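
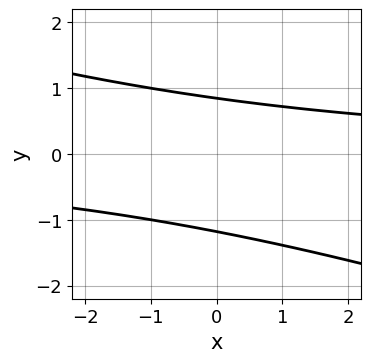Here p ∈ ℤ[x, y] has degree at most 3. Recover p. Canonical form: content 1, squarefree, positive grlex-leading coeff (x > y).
First, the degree is 2 — a generic line meets the curve in up to 2 points.
Next, observable constraints: no x-intercept at any integer in the box.
Finally, fitting integer coefficients to these (and the overall shape) gives p.

x*y + 3*y^2 + y - 3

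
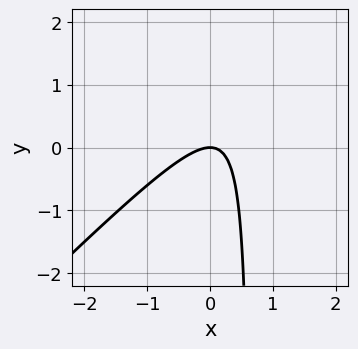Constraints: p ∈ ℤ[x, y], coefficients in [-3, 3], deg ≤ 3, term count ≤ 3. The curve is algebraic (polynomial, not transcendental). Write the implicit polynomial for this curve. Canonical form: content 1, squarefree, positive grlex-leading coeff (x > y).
1. deg p = 2.
2. Reading off the gridlines: it crosses the x-axis at the gridline x = 0; it meets the y-axis at y = 0 (among the integer gridlines).
3. The integer polynomial consistent with all of this is the stated p.

3*x^2 - 3*x*y + 2*y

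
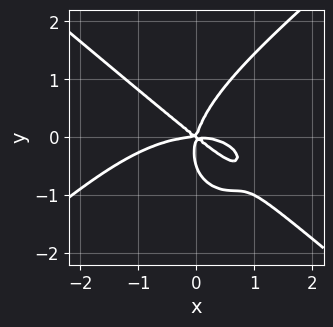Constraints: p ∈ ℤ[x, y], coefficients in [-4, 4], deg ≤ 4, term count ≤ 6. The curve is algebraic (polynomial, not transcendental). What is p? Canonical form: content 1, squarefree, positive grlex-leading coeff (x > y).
x^4 - 2*y^4 + 3*x^2*y + 3*x*y^2 - y^3

The degree is 4 — the shape is more complex than any degree-3 curve.
Reading off the gridlines: it meets the y-axis at y = 0 (among the integer gridlines); it crosses the x-axis at the gridline x = 0.
Fitting integer coefficients to these (and the overall shape) gives p.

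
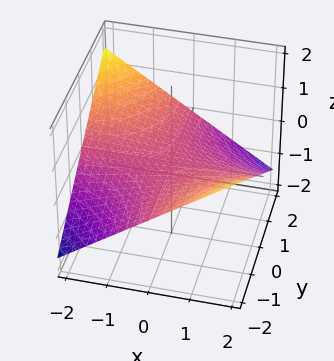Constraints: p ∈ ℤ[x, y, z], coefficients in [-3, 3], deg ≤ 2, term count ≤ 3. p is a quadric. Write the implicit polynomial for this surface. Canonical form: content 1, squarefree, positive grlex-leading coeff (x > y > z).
(a) The degree is 2 — a saddle surface; a quadric.
(b) Reading off the gridlines: every point of the x-axis in the box is on the surface; the visible y-axis segment lies entirely on the surface; it meets the z-axis at z = 0 (among the integer gridlines).
(c) The integer polynomial consistent with all of this is the stated p.

x*y + 3*z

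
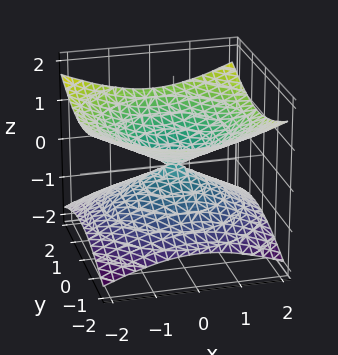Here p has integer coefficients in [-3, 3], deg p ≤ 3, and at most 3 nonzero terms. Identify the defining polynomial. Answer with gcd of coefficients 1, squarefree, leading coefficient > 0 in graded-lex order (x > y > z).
x^2 + y^2 - 3*z^2

(a) The degree is 2 — two nappes meeting at a single point; a quadric.
(b) Symmetries: the z ↦ −z reflection is a symmetry, so z appears only in even powers; the z-axis is an axis of rotation, so x and y enter only as x² + y².
(c) Reading off the gridlines: a circular section at z = -1 has radius between 1 and 2; it meets the z-axis at z = 0 (among the integer gridlines).
(d) Together with the visible shape, these determine p as stated.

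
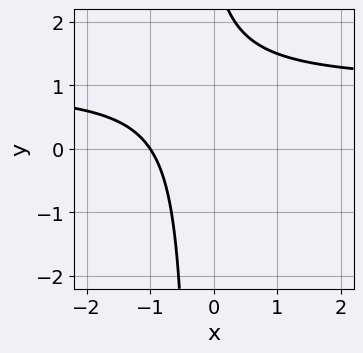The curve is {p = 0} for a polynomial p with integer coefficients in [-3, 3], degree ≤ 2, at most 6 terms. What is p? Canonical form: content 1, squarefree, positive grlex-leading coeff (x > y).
1. deg p = 2. A generic line meets the curve in up to 2 points.
2. Observable constraints: no y-intercept at any integer in the box; one x-axis crossing is at x = -1.
3. Together with the visible shape, these determine p as stated.

3*x*y - 3*x + y - 3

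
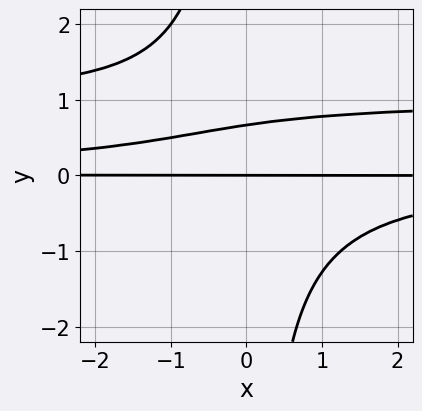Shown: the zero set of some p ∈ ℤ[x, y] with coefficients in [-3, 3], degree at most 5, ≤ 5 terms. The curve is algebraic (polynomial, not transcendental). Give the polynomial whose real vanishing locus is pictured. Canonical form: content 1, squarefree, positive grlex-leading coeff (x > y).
2*x*y^3 - 2*x*y^2 + 3*y^2 - 2*y

The degree is 4 — no degree-3 curve has this shape.
Against the integer gridlines: the visible x-axis segment lies entirely on the curve; one y-axis crossing is at y = 0.
Matching integer coefficients to the picture gives p.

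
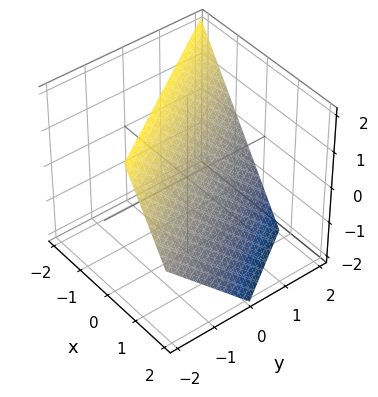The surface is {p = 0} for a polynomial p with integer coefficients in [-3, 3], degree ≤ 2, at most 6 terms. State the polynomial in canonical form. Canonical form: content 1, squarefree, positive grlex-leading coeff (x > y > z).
First, the degree is 1 — every cross-section is a straight line — this is a plane.
Next, against the integer gridlines: one z-axis crossing is at z = 1; one y-axis crossing is at y = 1.
Finally, fitting integer coefficients to these (and the overall shape) gives p.

3*x + 2*y + 2*z - 2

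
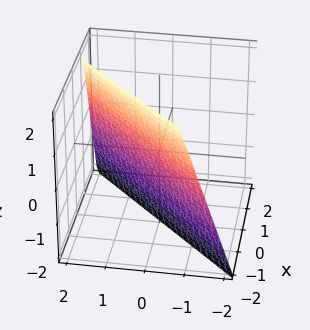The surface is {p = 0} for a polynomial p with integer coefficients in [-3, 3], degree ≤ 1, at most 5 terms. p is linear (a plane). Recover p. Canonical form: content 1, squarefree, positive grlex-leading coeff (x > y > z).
3*x - 3*y + z + 2

The degree is 1 — the surface is flat (a plane).
Against the integer gridlines: it meets the z-axis at z = -2 (among the integer gridlines).
The integer polynomial consistent with all of this is the stated p.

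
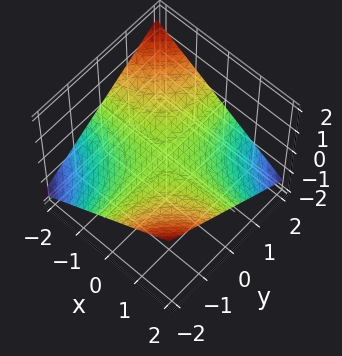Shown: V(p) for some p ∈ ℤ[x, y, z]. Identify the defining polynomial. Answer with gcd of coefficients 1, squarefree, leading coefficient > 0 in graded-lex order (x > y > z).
deg p = 2. A hyperbolic paraboloid; a quadric.
Reading off the gridlines: every point of the x-axis in the box is on the surface; it crosses the z-axis at the gridline z = 0.
These observations pin down the coefficients. Check: (0, 1, 0) on the y-axis lies on the surface, and p(0, 1, 0) = 0. ✓

x*y + 3*z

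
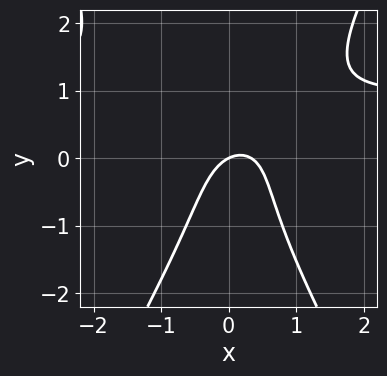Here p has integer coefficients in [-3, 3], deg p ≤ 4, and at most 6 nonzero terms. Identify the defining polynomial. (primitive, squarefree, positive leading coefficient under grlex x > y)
First, the degree is 3 — the shape is more complex than any degree-2 curve.
Then, from the visible intercepts: it crosses the x-axis at the gridline x = 0; one y-axis crossing is at y = 0.
Finally, together with the visible shape, these determine p as stated.

3*x^2*y - y^3 - 3*x^2 + x - 2*y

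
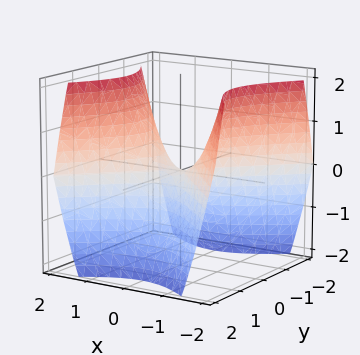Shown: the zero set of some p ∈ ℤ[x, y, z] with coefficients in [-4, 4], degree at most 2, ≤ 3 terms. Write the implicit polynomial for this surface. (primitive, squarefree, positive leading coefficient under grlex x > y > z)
x^2 - y^2 - z

First, degree: a saddle surface; a quadric, so deg p = 2.
Then, symmetries: the y ↦ −y reflection is a symmetry, so y appears only in even powers; mirror symmetry x ↦ −x ⇒ only even powers of x.
Then, checking where it meets the axes: it meets the z-axis at z = 0 (among the integer gridlines); one y-axis crossing is at y = 0; it crosses the x-axis at the gridline x = 0.
Finally, these observations pin down the coefficients.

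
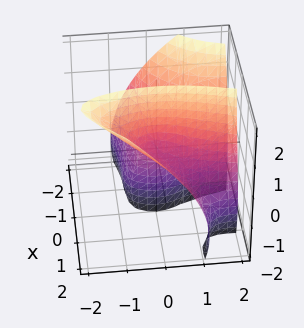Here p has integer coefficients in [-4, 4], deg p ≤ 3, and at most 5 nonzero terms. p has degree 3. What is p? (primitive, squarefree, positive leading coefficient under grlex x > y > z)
x^3 - 3*x^2*y - x*z^2 - 3*x*z + y^2

(a) deg p = 3.
(b) Reading off the gridlines: it meets the y-axis at y = 0 (among the integer gridlines); it meets the x-axis at x = 0 (among the integer gridlines); the visible z-axis segment lies entirely on the surface.
(c) Fitting integer coefficients to these (and the overall shape) gives p.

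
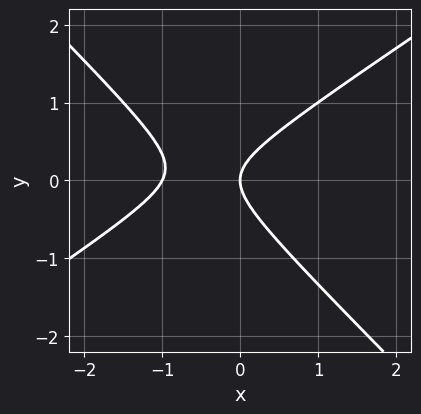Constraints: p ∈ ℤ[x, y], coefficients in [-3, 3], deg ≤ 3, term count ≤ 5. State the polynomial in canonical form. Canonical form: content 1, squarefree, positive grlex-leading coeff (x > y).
2*x^2 - x*y - 3*y^2 + 2*x

(a) The degree is 2 — no degree-1 curve has this shape.
(b) Observable constraints: it meets the y-axis at y = 0 (among the integer gridlines); among the integer gridlines, it crosses the x-axis at x ∈ {-1, 0}.
(c) These observations pin down the coefficients.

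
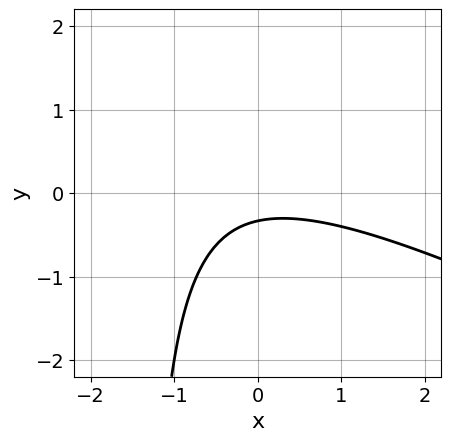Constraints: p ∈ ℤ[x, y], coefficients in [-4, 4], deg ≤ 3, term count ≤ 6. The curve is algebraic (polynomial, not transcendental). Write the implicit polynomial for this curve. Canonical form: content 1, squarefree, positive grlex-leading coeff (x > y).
deg p = 2.
From the visible intercepts: the curve avoids every integer x-axis point in the box.
Together with the visible shape, these determine p as stated.

x^2 + 2*x*y + 3*y + 1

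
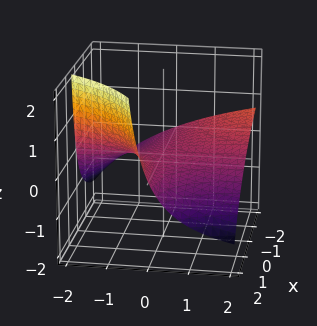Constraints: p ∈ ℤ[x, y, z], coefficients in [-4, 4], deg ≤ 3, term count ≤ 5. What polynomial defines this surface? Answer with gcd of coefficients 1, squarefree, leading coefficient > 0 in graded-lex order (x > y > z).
x*y - x*z + y*z + 3*z

(a) Degree: a generic line meets the surface in up to 2 points, so deg p = 2.
(b) Reading off the gridlines: it meets the z-axis at z = 0 (among the integer gridlines); the visible x-axis segment lies entirely on the surface.
(c) The integer polynomial consistent with all of this is the stated p.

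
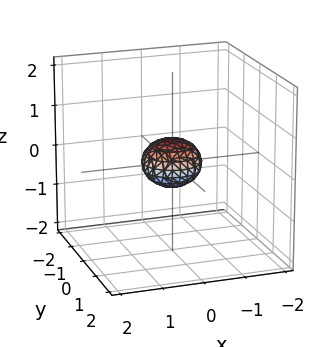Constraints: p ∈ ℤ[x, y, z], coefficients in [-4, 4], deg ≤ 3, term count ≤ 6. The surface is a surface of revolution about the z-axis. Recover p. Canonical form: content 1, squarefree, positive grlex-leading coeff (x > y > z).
2*x^2 + 2*y^2 + 3*z^2 - 1

1. Degree: no degree-1 surface has this shape, so deg p = 2.
2. Symmetry: the surface is invariant under rotation about z: p = q(x² + y², z).
3. Reading off the gridlines: a circular section at z = 0 has radius between 0 and 1.
4. Together with the visible shape, these determine p as stated.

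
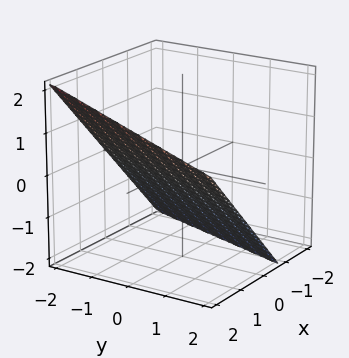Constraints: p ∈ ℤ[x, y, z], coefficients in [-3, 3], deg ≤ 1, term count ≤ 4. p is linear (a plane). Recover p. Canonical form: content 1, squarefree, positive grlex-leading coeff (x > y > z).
(a) deg p = 1. Every cross-section is a straight line — this is a plane.
(b) From the visible intercepts: it meets the y-axis at y = -2 (among the integer gridlines).
(c) Solving for integer coefficients yields p as stated.

3*x - y - 3*z - 2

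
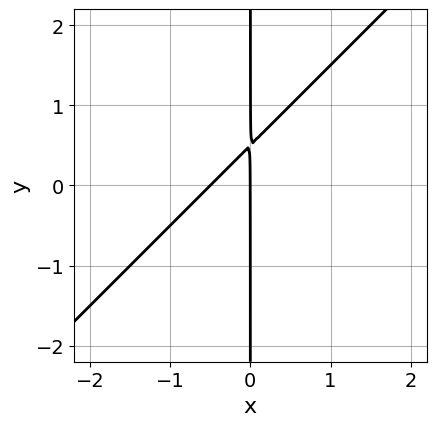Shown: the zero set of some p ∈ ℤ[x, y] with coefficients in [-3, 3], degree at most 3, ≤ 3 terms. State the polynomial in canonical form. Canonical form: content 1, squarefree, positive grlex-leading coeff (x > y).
2*x^2 - 2*x*y + x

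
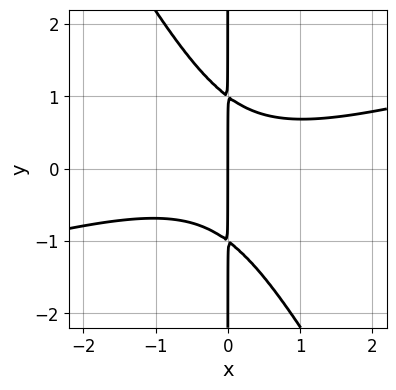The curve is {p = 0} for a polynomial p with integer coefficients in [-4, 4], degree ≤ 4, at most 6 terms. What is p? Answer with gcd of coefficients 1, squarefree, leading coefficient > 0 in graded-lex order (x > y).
1. Degree: no degree-2 curve has this shape, so deg p = 3.
2. From the axis intercepts and sections: it crosses the x-axis at the gridline x = 0; the visible y-axis segment lies entirely on the curve.
3. Putting this together gives p.

x^3 - 3*x^2*y - 2*x*y^2 + 2*x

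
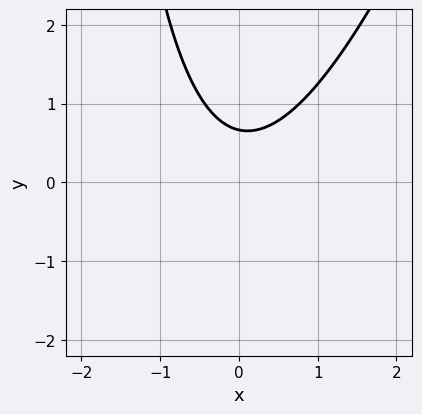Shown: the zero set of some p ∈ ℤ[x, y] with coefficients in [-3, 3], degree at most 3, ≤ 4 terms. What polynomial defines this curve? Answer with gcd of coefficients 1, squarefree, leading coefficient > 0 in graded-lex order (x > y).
3*x^2 - x*y - 3*y + 2

(a) Degree: a generic line meets the curve in up to 2 points, so deg p = 2.
(b) Checking where it meets the axes: the curve avoids every integer x-axis point in the box.
(c) Assembling these constraints gives the stated polynomial.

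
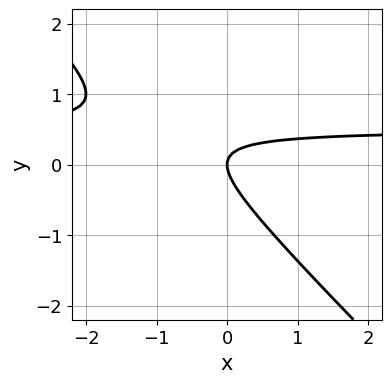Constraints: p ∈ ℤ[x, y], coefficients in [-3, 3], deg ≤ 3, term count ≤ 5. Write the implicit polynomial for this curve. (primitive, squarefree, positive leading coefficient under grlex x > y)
2*x*y + 2*y^2 - x

deg p = 2. No degree-1 curve has this shape.
Observable constraints: it crosses the x-axis at the gridline x = 0; it meets the y-axis at y = 0 (among the integer gridlines).
These observations pin down the coefficients.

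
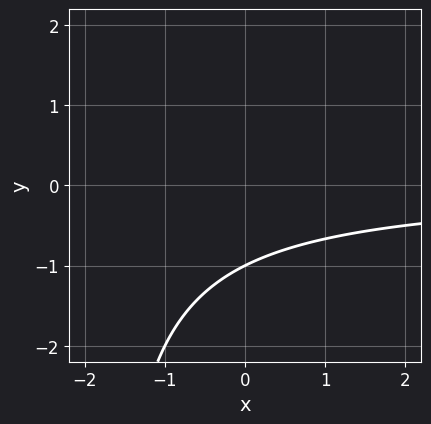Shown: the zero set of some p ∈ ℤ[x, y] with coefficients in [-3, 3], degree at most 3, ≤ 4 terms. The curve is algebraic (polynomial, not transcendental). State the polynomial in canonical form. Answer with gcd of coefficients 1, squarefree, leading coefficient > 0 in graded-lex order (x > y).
Degree: the shape is more complex than any degree-1 curve, so deg p = 2.
Reading off the gridlines: the curve avoids every integer x-axis point in the box; it crosses the y-axis at the gridline y = -1.
The integer polynomial consistent with all of this is the stated p.

x*y + 2*y + 2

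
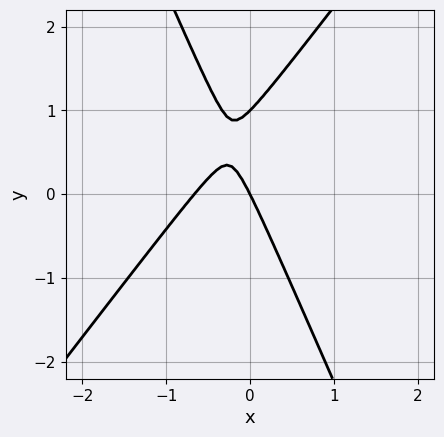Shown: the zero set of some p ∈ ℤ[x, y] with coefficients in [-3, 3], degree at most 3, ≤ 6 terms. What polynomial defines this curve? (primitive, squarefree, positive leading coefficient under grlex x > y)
First, degree: the shape is more complex than any degree-1 curve, so deg p = 2.
Next, checking where it meets the axes: among the integer gridlines, it crosses the y-axis at y ∈ {0, 1}; one x-axis crossing is at x = 0.
Finally, putting this together gives p.

3*x^2 - x*y - y^2 + 2*x + y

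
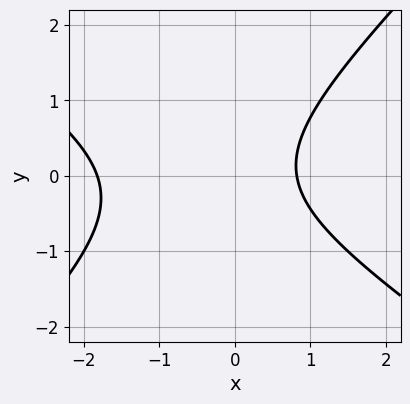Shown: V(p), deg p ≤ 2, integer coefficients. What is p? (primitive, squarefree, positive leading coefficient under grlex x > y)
(a) The degree is 2 — the shape is more complex than any degree-1 curve.
(b) From the axis intercepts and sections: no y-intercept at any integer in the box.
(c) Matching integer coefficients to the picture gives p.

2*x^2 + x*y - 3*y^2 + 2*x - 3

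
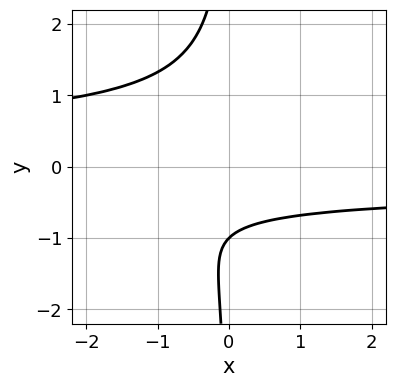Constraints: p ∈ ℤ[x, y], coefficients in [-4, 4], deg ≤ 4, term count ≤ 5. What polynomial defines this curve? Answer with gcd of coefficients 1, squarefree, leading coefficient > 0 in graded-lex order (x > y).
First, degree: a generic line meets the curve in up to 4 points, so deg p = 4.
Then, against the integer gridlines: the curve avoids every integer x-axis point in the box; it crosses the y-axis at the gridline y = -1.
Finally, fitting integer coefficients to these (and the overall shape) gives p.

x*y^3 + y + 1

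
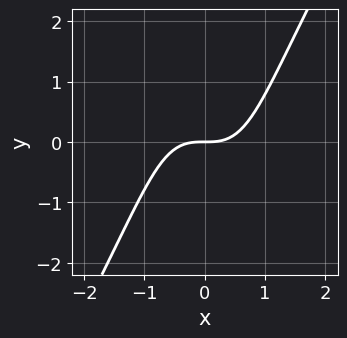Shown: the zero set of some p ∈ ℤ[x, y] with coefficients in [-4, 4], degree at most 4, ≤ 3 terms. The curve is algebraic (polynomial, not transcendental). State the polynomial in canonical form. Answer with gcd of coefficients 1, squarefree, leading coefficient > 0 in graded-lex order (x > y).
3*x^3 - x*y^2 - 3*y

(a) deg p = 3.
(b) From the visible intercepts: it crosses the x-axis at the gridline x = 0; one y-axis crossing is at y = 0.
(c) Putting this together gives p.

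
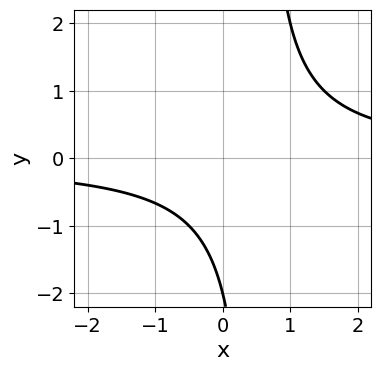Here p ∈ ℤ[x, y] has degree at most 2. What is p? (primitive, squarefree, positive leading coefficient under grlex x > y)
2*x*y - y - 2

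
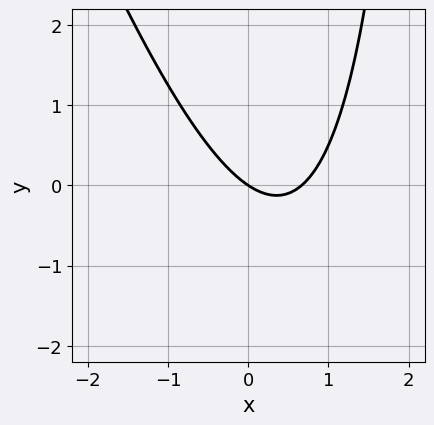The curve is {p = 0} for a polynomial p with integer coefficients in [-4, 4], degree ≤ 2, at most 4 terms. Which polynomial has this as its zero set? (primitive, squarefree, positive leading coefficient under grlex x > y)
First, the degree is 2 — a generic line meets the curve in up to 2 points.
Then, against the integer gridlines: one y-axis crossing is at y = 0; it crosses the x-axis at the gridline x = 0.
Finally, matching integer coefficients to the picture gives p.

3*x^2 + x*y - 2*x - 3*y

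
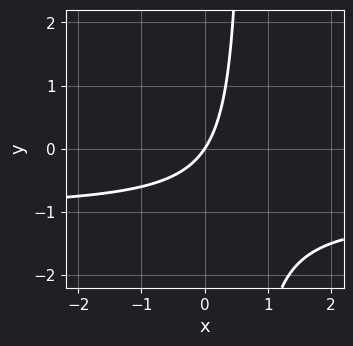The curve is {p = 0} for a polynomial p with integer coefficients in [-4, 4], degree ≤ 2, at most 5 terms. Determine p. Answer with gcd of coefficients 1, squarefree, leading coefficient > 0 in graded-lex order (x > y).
3*x*y + 3*x - 2*y

First, deg p = 2. A generic line meets the curve in up to 2 points.
Then, against the integer gridlines: it meets the x-axis at x = 0 (among the integer gridlines); it crosses the y-axis at the gridline y = 0.
Finally, assembling these constraints gives the stated polynomial.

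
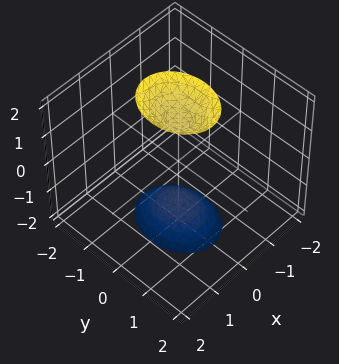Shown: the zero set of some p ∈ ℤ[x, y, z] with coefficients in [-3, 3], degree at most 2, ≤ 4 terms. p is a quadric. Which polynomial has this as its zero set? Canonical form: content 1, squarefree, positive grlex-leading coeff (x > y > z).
1. There are 2 components. Treating them together as one polynomial.
2. deg p = 2. Two separate bowl-shaped sheets opening away from each other; a quadric.
3. Symmetries: the x ↦ −x reflection is a symmetry, so x appears only in even powers; it's symmetric under z → −z, forcing even powers of z; mirror symmetry y ↦ −y ⇒ only even powers of y.
4. Observable constraints: no y-intercept at any integer in the box; the surface avoids every integer x-axis point in the box.
5. Matching integer coefficients to the picture gives p.

3*x^2 + 2*y^2 - z^2 + 2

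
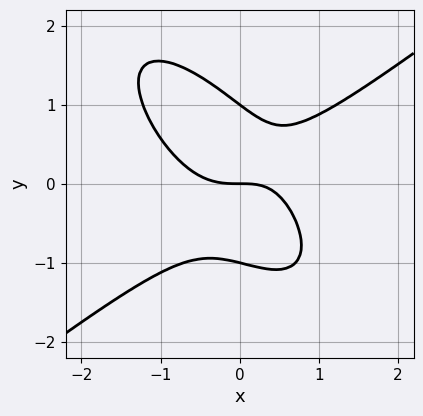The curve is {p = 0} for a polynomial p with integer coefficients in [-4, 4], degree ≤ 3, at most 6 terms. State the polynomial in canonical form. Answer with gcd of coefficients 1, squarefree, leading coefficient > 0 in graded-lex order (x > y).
2*x^3 - 2*x*y^2 - 2*y^3 - x*y + 2*y

(a) Degree: no degree-2 curve has this shape, so deg p = 3.
(b) Reading off the gridlines: it meets the x-axis at x = 0 (among the integer gridlines); the y-axis gridline crossings are at y ∈ {-1, 0, 1}.
(c) Together with the visible shape, these determine p as stated.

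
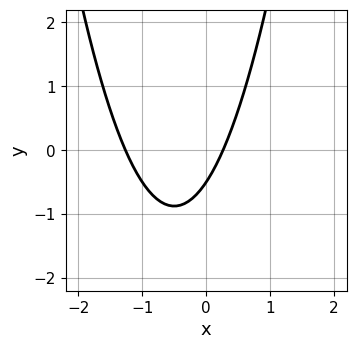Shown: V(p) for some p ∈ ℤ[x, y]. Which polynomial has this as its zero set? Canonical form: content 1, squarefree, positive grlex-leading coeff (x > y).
First, the degree is 2 — no degree-1 curve has this shape.
Finally, the integer polynomial consistent with all of this is the stated p.

3*x^2 + 3*x - 2*y - 1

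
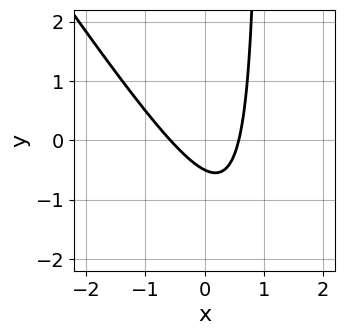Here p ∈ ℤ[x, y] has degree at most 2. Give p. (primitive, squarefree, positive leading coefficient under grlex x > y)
Degree: no degree-1 curve has this shape, so deg p = 2.
Solving for integer coefficients yields p as stated.

3*x^2 + 2*x*y - 2*y - 1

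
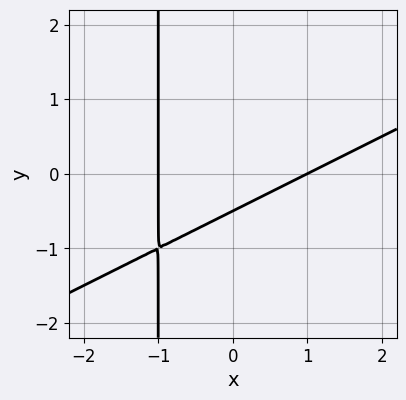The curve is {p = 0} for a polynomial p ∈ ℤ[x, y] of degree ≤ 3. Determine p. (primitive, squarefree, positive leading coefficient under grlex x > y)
x^2 - 2*x*y - 2*y - 1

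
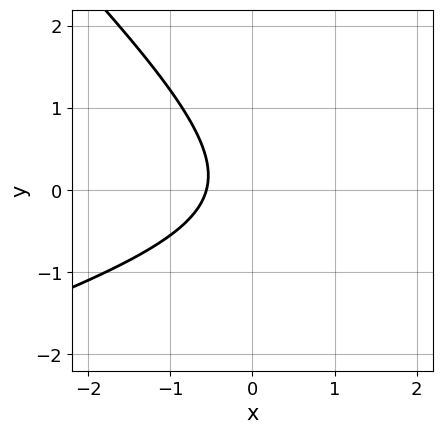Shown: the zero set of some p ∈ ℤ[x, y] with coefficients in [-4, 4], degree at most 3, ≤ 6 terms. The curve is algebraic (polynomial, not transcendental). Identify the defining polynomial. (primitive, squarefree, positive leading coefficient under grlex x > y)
Degree: the shape is more complex than any degree-1 curve, so deg p = 2.
Against the integer gridlines: the curve avoids every integer y-axis point in the box.
Fitting integer coefficients to these (and the overall shape) gives p.

x^2 - 2*x*y - 3*y^2 - 3*x - 2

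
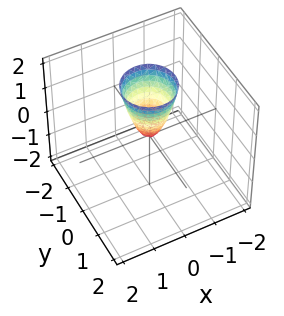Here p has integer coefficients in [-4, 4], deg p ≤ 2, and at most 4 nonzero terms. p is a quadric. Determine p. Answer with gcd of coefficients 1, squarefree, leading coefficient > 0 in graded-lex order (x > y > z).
3*x^2 + 3*y^2 - z

First, deg p = 2. A paraboloid; a quadric.
Then, by symmetry, the surface is invariant under rotation about z: p = q(x² + y², z).
Next, against the integer gridlines: it meets the z-axis at z = 0 (among the integer gridlines); a circular section at z = 1 has radius between 0 and 1; one x-axis crossing is at x = 0.
Finally, assembling these constraints gives the stated polynomial.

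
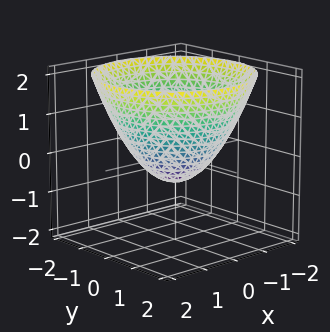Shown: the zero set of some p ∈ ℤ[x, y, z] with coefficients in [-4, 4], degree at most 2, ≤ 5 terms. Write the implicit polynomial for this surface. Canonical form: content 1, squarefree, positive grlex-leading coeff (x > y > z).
2*x^2 + 2*y^2 - 3*z - 2

1. The degree is 2 — the shape is more complex than any degree-1 surface.
2. Symmetries: rotational symmetry about the z-axis ⇒ p depends on x, y only through x² + y².
3. Checking where it meets the axes: a circular section at z = 1 has radius between 1 and 2; among the integer gridlines, it crosses the y-axis at y ∈ {-1, 1}; among the integer gridlines, it crosses the x-axis at x ∈ {-1, 1}.
4. Putting this together gives p.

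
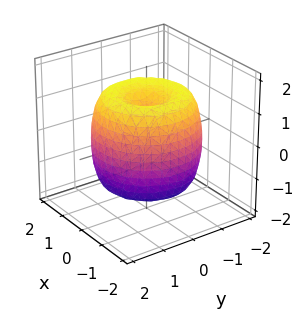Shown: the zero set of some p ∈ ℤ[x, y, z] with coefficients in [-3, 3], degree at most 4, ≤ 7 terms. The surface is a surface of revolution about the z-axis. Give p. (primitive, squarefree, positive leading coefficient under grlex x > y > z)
x^4 + 2*x^2*y^2 + y^4 - 2*x^2 - 2*y^2 + z^2 - 1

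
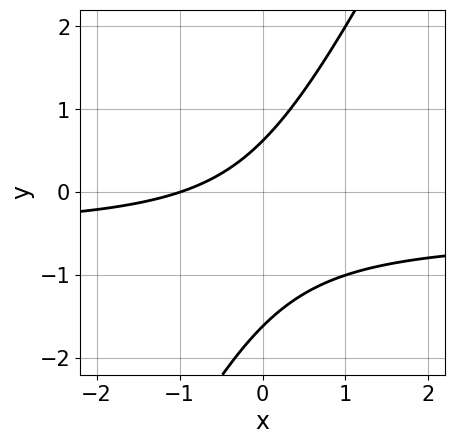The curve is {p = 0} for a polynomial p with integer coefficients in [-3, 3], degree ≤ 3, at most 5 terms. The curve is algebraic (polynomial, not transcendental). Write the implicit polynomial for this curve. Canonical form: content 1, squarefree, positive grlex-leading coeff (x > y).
2*x*y - y^2 + x - y + 1

First, the degree is 2 — no degree-1 curve has this shape.
Next, observable constraints: one x-axis crossing is at x = -1.
Finally, the integer polynomial consistent with all of this is the stated p.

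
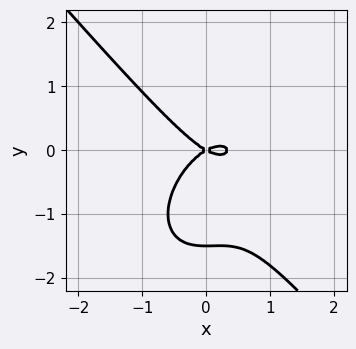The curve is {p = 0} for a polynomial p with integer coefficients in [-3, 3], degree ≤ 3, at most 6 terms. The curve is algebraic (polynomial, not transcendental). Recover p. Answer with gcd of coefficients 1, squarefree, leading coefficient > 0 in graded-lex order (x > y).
3*x^3 + 2*y^3 - x^2 + 3*y^2

First, degree: a generic line meets the curve in up to 3 points, so deg p = 3.
Next, from the visible intercepts: it crosses the x-axis at the gridline x = 0; one y-axis crossing is at y = 0.
Finally, matching integer coefficients to the picture gives p.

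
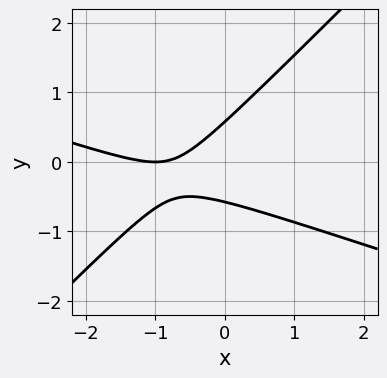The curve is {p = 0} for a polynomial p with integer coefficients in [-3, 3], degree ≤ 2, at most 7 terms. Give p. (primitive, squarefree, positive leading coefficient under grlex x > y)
Degree: the shape is more complex than any degree-1 curve, so deg p = 2.
Observable constraints: it crosses the x-axis at the gridline x = -1.
The integer polynomial consistent with all of this is the stated p.

x^2 + 2*x*y - 3*y^2 + 2*x + 1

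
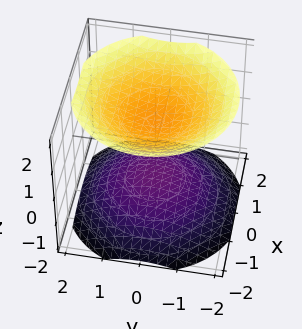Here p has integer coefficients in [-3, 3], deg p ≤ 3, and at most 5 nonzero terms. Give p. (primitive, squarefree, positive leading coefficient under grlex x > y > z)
1. There are 2 components. Treating them together as one polynomial.
2. Degree: two separate bowl-shaped sheets opening away from each other; a quadric, so deg p = 2.
3. Symmetries: the surface is invariant under rotation about z: p = q(x² + y², z); mirror symmetry z ↦ −z ⇒ only even powers of z.
4. Observable constraints: the surface avoids every integer y-axis point in the box; among the integer gridlines, it crosses the z-axis at z ∈ {-1, 1}.
5. Matching integer coefficients to the picture gives p.

2*x^2 + 2*y^2 - 3*z^2 + 3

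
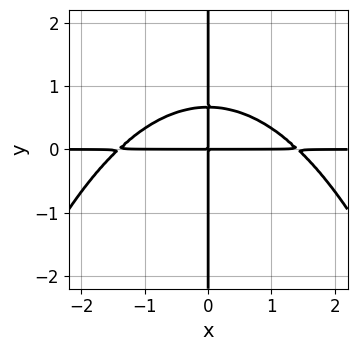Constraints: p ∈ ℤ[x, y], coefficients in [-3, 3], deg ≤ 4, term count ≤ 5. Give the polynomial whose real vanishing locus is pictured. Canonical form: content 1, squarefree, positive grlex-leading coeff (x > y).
x^3*y + 3*x*y^2 - 2*x*y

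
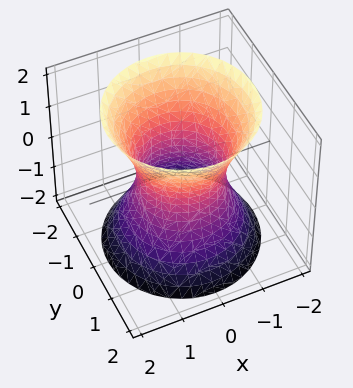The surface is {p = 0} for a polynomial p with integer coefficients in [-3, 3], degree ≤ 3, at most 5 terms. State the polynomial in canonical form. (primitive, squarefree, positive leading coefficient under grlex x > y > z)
1. deg p = 2. A generic line meets the surface in up to 2 points.
2. Symmetry: every cross-section ⟂ z is a circle, so x, y appear only via x² + y².
3. Reading off the gridlines: the y-axis gridline crossings are at y ∈ {-1, 1}; a circular section at z = 1 has radius between 1 and 2; the x-axis gridline crossings are at x ∈ {-1, 1}; it misses every integer gridline on the z-axis.
4. These observations pin down the coefficients.

2*x^2 + 2*y^2 - z^2 - 2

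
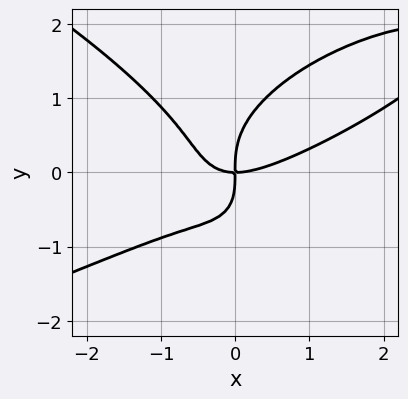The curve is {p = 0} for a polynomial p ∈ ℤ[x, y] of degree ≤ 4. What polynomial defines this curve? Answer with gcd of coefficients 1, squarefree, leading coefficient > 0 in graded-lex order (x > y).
2*y^4 + 2*x^3 - 3*x^2*y - x*y^2 - 3*x*y

(a) deg p = 4. The shape is more complex than any degree-3 curve.
(b) Observable constraints: one x-axis crossing is at x = 0; it crosses the y-axis at the gridline y = 0.
(c) These observations pin down the coefficients.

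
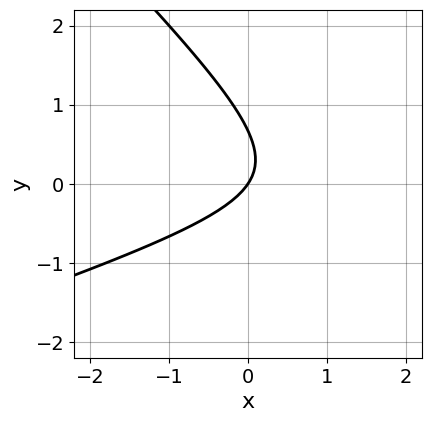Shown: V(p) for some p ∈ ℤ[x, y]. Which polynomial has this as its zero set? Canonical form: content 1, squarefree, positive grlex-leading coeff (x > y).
x^2 - 2*x*y - 3*y^2 - 3*x + 2*y

deg p = 2.
Observable constraints: one x-axis crossing is at x = 0; one y-axis crossing is at y = 0.
Putting this together gives p.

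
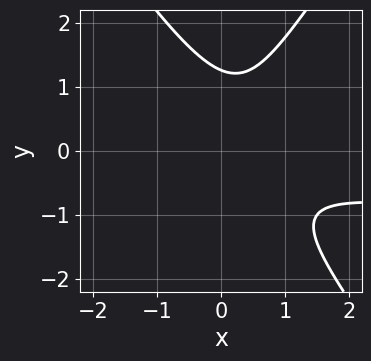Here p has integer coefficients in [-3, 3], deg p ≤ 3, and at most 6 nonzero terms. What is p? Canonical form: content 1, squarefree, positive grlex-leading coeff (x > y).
Degree: a generic line meets the curve in up to 3 points, so deg p = 3.
Against the integer gridlines: it misses every integer gridline on the x-axis.
Fitting integer coefficients to these (and the overall shape) gives p.

2*x^2*y - y^3 + 2*x^2 - 2*x + 2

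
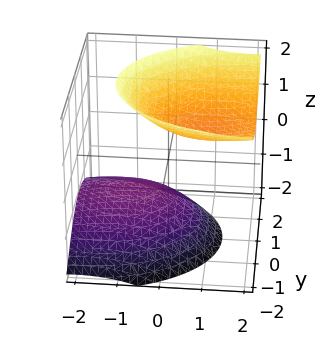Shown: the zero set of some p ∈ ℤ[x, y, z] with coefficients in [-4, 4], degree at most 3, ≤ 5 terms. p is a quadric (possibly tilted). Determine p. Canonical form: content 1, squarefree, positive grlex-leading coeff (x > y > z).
x^2 - 2*x*z + 2*y^2 - 2*z^2 + 2

First, there are 2 components. Treating them together as one polynomial.
Then, the degree is 2 — the shape is more complex than any degree-1 surface.
Next, reading off the gridlines: it misses every integer gridline on the y-axis; the surface avoids every integer x-axis point in the box.
Finally, the integer polynomial consistent with all of this is the stated p. Check: (0, 0, -1) on the z-axis lies on the surface, and p(0, 0, -1) = 0. ✓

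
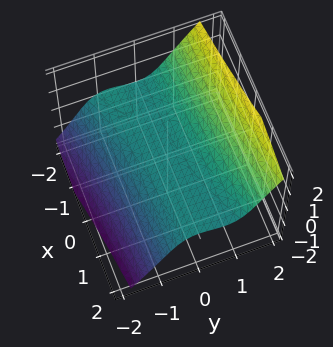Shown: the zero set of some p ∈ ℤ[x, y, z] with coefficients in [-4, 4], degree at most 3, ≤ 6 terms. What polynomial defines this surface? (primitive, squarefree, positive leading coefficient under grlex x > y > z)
1. Degree: the shape is more complex than any degree-2 surface, so deg p = 3.
2. From the visible intercepts: it meets the y-axis at y = 0 (among the integer gridlines); it crosses the z-axis at the gridline z = 0; the visible x-axis segment lies entirely on the surface.
3. Fitting integer coefficients to these (and the overall shape) gives p.

x*y^2 - 2*y^3 + z^3 + 3*z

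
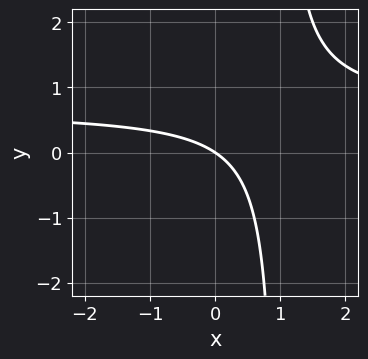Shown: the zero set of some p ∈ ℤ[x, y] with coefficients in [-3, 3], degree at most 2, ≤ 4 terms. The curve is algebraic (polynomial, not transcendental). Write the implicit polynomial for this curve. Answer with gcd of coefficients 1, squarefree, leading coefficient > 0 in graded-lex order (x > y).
3*x*y - 2*x - 3*y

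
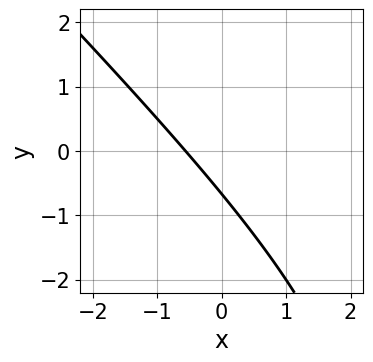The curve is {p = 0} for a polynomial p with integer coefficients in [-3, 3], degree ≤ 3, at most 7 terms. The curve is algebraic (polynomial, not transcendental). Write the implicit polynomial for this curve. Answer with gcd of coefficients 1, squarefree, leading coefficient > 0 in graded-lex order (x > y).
x^2 + x*y - 3*x - 3*y - 2

First, degree: no degree-1 curve has this shape, so deg p = 2.
Finally, solving for integer coefficients yields p as stated.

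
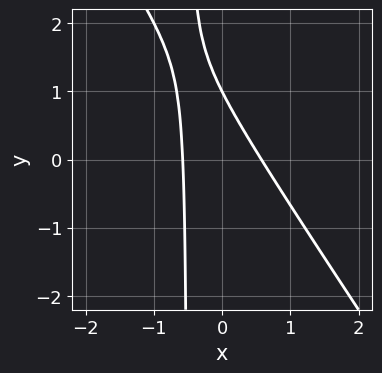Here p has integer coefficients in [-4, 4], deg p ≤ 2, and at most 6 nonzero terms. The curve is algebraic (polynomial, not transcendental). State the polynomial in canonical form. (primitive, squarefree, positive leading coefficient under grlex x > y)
3*x^2 + 2*x*y + y - 1

(a) The degree is 2 — the shape is more complex than any degree-1 curve.
(b) Observable constraints: one y-axis crossing is at y = 1.
(c) Assembling these constraints gives the stated polynomial.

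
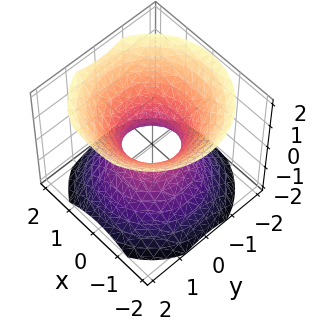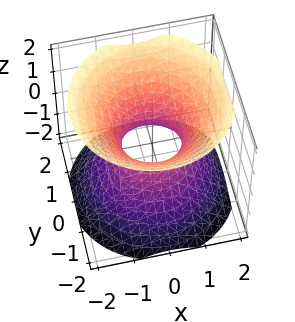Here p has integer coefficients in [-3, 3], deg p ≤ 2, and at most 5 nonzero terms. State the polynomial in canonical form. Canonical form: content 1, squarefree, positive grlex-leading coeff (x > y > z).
1. deg p = 2. No degree-1 surface has this shape.
2. Symmetries: the surface is invariant under rotation about z: p = q(x² + y², z).
3. Against the integer gridlines: it misses every integer gridline on the z-axis; a circular section at z = 0 has radius between 0 and 1.
4. Fitting integer coefficients to these (and the overall shape) gives p.

3*x^2 + 3*y^2 - 3*z^2 - 2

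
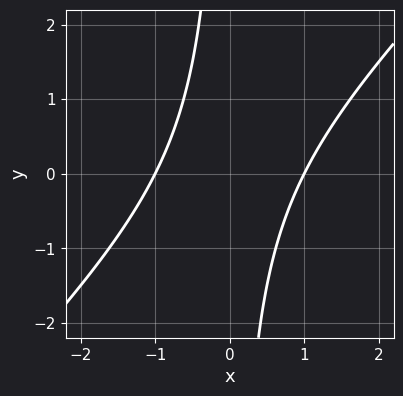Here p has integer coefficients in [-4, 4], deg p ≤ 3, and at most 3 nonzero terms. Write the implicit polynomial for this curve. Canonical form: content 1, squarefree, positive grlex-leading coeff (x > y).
x^2 - x*y - 1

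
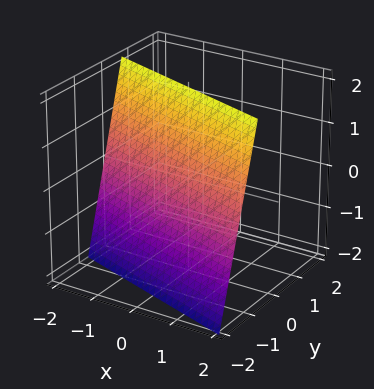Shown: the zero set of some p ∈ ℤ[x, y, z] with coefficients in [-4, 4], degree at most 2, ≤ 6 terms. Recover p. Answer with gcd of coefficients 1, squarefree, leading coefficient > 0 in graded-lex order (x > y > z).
The degree is 1 — every cross-section is a straight line — this is a plane.
From the axis intercepts and sections: it crosses the x-axis at the gridline x = -2; one z-axis crossing is at z = 2.
Assembling these constraints gives the stated polynomial.

x + 3*y - z + 2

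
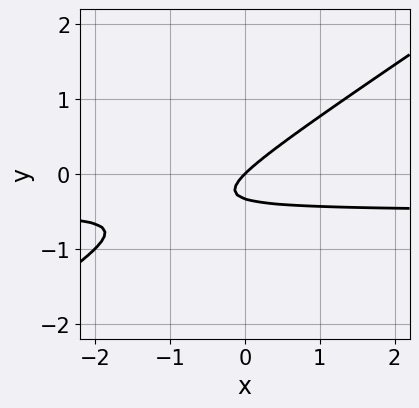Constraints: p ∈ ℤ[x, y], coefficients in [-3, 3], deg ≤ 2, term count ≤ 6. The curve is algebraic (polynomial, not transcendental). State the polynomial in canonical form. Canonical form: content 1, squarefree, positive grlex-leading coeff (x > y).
The degree is 2 — the shape is more complex than any degree-1 curve.
From the axis intercepts and sections: one y-axis crossing is at y = 0; it crosses the x-axis at the gridline x = 0.
Solving for integer coefficients yields p as stated.

2*x*y - 3*y^2 + x - y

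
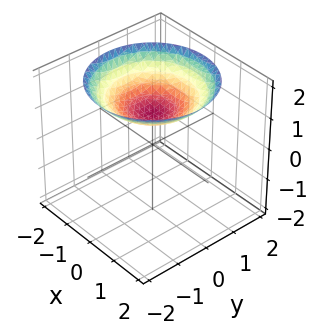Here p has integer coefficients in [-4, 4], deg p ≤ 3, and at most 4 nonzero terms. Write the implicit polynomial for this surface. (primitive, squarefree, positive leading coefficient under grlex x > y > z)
x^2 + y^2 - 3*z + 3

1. Degree: the shape is more complex than any degree-1 surface, so deg p = 2.
2. By symmetry, the z-axis is an axis of rotation, so x and y enter only as x² + y².
3. Checking where it meets the axes: it misses every integer gridline on the y-axis; the surface avoids every integer x-axis point in the box; a circular section at z = 2 has radius between 1 and 2; it meets the z-axis at z = 1 (among the integer gridlines).
4. Solving for integer coefficients yields p as stated.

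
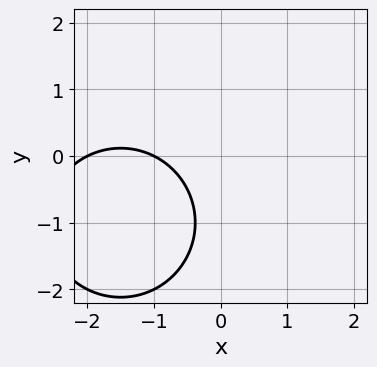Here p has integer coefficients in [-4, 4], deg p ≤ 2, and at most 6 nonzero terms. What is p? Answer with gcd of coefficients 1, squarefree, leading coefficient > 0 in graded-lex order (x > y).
x^2 + y^2 + 3*x + 2*y + 2

1. Degree: the shape is more complex than any degree-1 curve, so deg p = 2.
2. From the visible intercepts: the curve avoids every integer y-axis point in the box; among the integer gridlines, it crosses the x-axis at x ∈ {-2, -1}.
3. These observations pin down the coefficients.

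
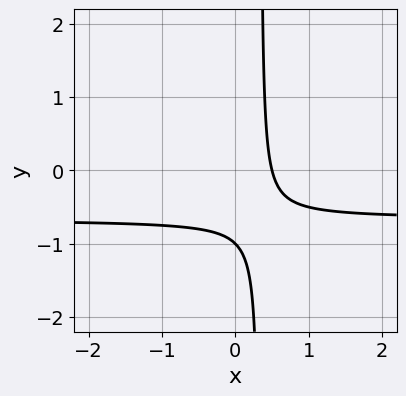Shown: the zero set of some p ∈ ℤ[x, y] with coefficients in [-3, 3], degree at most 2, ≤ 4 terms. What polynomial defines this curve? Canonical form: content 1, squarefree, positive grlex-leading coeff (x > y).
3*x*y + 2*x - y - 1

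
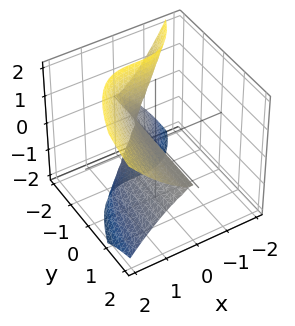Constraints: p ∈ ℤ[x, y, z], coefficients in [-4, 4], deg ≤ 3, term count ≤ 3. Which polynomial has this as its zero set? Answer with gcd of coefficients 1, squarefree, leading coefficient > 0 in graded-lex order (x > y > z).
First, the degree is 3 — a generic line meets the surface in up to 3 points.
Next, from the visible intercepts: the visible y-axis segment lies entirely on the surface; it meets the x-axis at x = 0 (among the integer gridlines).
Finally, fitting integer coefficients to these (and the overall shape) gives p.

x^3 - y*z^2 - z^2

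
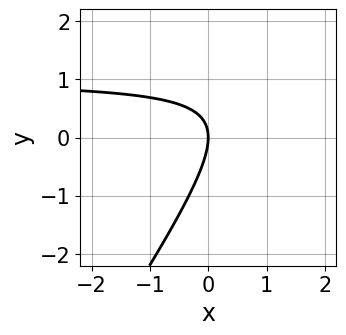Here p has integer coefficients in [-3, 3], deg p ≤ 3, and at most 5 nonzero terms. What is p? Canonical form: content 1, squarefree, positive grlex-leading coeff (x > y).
The degree is 2 — no degree-1 curve has this shape.
Observable constraints: it crosses the x-axis at the gridline x = 0; it meets the y-axis at y = 0 (among the integer gridlines).
Fitting integer coefficients to these (and the overall shape) gives p.

3*x*y - 2*y^2 - 3*x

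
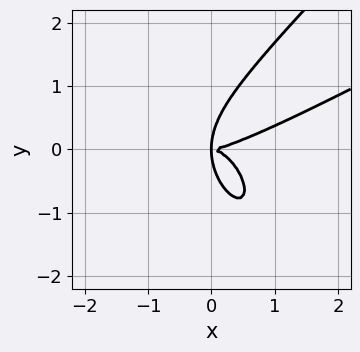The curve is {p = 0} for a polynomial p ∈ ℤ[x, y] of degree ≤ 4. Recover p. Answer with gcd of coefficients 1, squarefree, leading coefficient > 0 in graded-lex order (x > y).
x^4 - 2*x^3*y + y^4 - 2*x*y^2

First, degree: the shape is more complex than any degree-3 curve, so deg p = 4.
Finally, solving for integer coefficients yields p as stated.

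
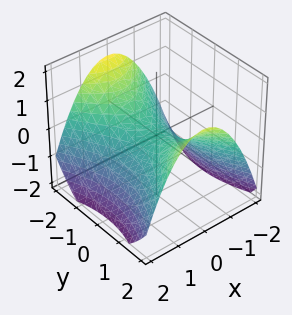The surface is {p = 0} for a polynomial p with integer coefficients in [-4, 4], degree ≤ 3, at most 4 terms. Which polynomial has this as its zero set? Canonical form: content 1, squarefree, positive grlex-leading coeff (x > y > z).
1. The degree is 2 — a saddle surface; a quadric.
2. Symmetries: it's symmetric under y → −y, forcing even powers of y; the x ↦ −x reflection is a symmetry, so x appears only in even powers.
3. Reading off the gridlines: one x-axis crossing is at x = 0; it crosses the y-axis at the gridline y = 0; it meets the z-axis at z = 0 (among the integer gridlines).
4. Together with the visible shape, these determine p as stated.

2*x^2 - y^2 + 3*z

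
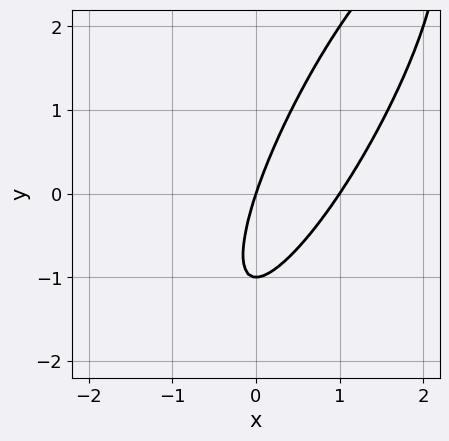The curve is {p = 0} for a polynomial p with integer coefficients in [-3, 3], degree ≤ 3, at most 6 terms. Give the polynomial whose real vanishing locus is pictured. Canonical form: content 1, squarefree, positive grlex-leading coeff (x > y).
3*x^2 - 3*x*y + y^2 - 3*x + y

First, deg p = 2. A generic line meets the curve in up to 2 points.
Next, checking where it meets the axes: the y-axis gridline crossings are at y ∈ {-1, 0}; the x-axis gridline crossings are at x ∈ {0, 1}.
Finally, putting this together gives p.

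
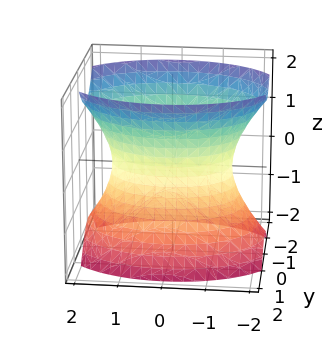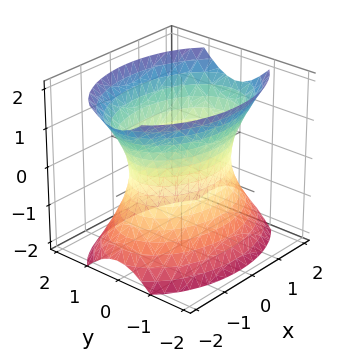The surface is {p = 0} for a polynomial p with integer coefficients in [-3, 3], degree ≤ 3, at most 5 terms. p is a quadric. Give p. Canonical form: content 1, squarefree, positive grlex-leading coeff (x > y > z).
x^2 + 2*y^2 - z^2 - 2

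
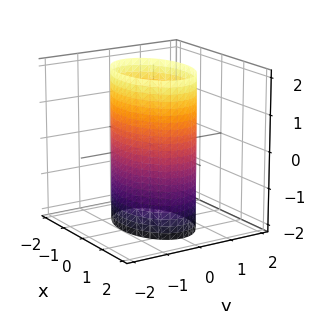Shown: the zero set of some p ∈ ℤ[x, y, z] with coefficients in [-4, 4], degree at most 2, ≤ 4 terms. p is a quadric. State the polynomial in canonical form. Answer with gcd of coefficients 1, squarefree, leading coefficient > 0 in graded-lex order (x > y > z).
(a) Degree: constant cross-section along one axis; a quadric, so deg p = 2.
(b) Symmetries: mirror symmetry y ↦ −y ⇒ only even powers of y; the z ↦ −z reflection is a symmetry, so z appears only in even powers; the x ↦ −x reflection is a symmetry, so x appears only in even powers.
(c) Checking where it meets the axes: among the integer gridlines, it crosses the y-axis at y ∈ {-1, 1}; the surface avoids every integer z-axis point in the box.
(d) Assembling these constraints gives the stated polynomial.

x^2 + 2*y^2 - 2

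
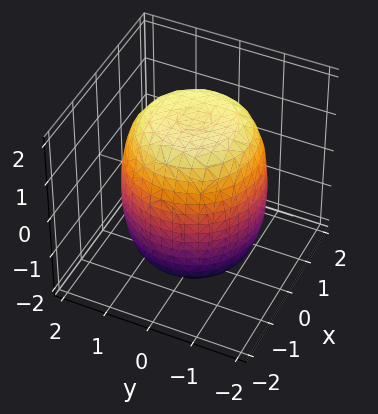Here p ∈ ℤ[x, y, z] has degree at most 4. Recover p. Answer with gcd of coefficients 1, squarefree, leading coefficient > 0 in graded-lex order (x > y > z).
First, the degree is 4 — a generic line meets the surface in up to 4 points.
Next, symmetries: the surface is invariant under rotation about z: p = q(x² + y², z).
Next, observable constraints: a circular section at z = -1 has radius between 1 and 2.
Finally, solving for integer coefficients yields p as stated.

x^4 + 2*x^2*y^2 + y^4 - x^2 - y^2 + z^2 - 3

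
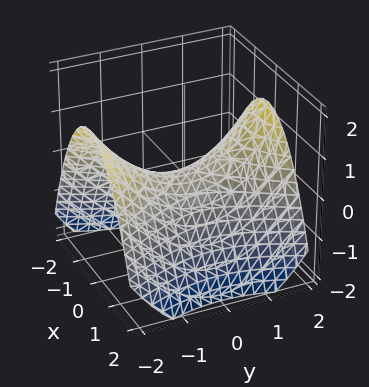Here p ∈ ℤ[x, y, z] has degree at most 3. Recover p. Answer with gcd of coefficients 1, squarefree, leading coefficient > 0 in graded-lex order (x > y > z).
1. deg p = 2. A hyperbolic paraboloid; a quadric.
2. Symmetries: the x ↦ −x reflection is a symmetry, so x appears only in even powers; it's symmetric under y → −y, forcing even powers of y.
3. Checking where it meets the axes: one x-axis crossing is at x = 0; one y-axis crossing is at y = 0; one z-axis crossing is at z = 0.
4. The integer polynomial consistent with all of this is the stated p.

2*x^2 - y^2 + 3*z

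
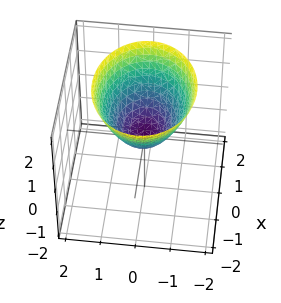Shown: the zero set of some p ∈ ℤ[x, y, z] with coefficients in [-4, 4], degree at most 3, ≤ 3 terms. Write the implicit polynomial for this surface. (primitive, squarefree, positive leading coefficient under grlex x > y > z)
First, the degree is 2 — a paraboloid; a quadric.
Then, symmetries: mirror symmetry y ↦ −y ⇒ only even powers of y; the x ↦ −x reflection is a symmetry, so x appears only in even powers.
Then, from the visible intercepts: it meets the z-axis at z = 0 (among the integer gridlines); one x-axis crossing is at x = 0; it meets the y-axis at y = 0 (among the integer gridlines).
Finally, matching integer coefficients to the picture gives p.

2*x^2 + 3*y^2 - 3*z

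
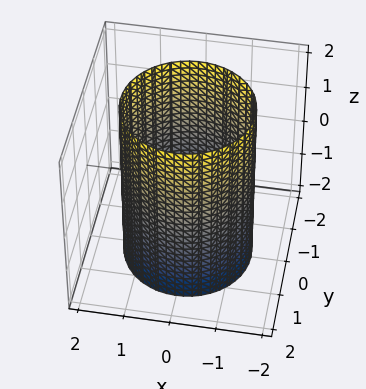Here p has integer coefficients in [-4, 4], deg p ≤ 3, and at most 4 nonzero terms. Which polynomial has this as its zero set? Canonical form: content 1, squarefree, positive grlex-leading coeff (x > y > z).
x^2 + y^2 - 2

(a) The degree is 2 — a cylinder; a quadric.
(b) Symmetry: the z-axis is an axis of rotation, so x and y enter only as x² + y²; the z ↦ −z reflection is a symmetry, so z appears only in even powers.
(c) Reading off the gridlines: a circular section at z = 0 has radius between 1 and 2; no z-intercept at any integer in the box.
(d) Solving for integer coefficients yields p as stated.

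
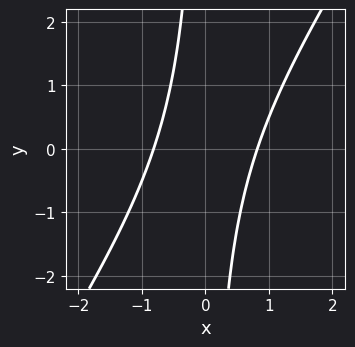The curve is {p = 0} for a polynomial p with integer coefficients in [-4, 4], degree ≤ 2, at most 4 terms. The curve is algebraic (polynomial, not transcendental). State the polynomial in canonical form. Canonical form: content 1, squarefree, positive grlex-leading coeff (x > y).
3*x^2 - 2*x*y - 2

The degree is 2 — no degree-1 curve has this shape.
From the axis intercepts and sections: the curve avoids every integer y-axis point in the box.
The integer polynomial consistent with all of this is the stated p.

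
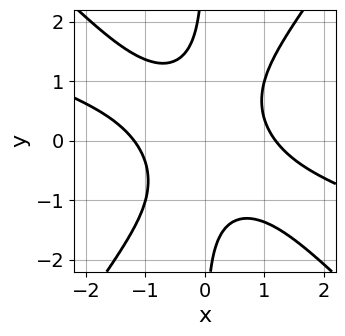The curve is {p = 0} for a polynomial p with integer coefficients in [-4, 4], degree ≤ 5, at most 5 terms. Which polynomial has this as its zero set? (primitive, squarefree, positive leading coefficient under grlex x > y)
First, the degree is 4 — the shape is more complex than any degree-3 curve.
Next, observable constraints: the curve avoids every integer y-axis point in the box.
Finally, fitting integer coefficients to these (and the overall shape) gives p.

x^4 + 3*x^3*y - 2*x*y^3 - 2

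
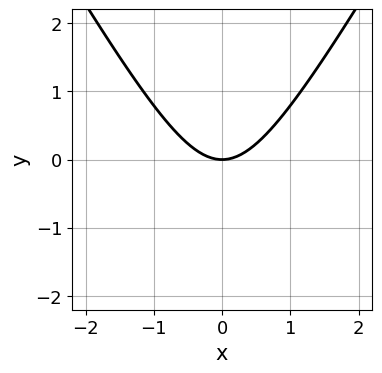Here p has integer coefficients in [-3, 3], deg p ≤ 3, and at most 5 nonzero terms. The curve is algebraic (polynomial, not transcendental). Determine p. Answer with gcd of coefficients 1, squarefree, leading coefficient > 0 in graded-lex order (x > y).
3*x^2 - y^2 - 3*y

(a) The degree is 2 — a generic line meets the curve in up to 2 points.
(b) Symmetries: mirror symmetry x ↦ −x ⇒ only even powers of x.
(c) Checking where it meets the axes: it crosses the x-axis at the gridline x = 0; one y-axis crossing is at y = 0.
(d) Together with the visible shape, these determine p as stated.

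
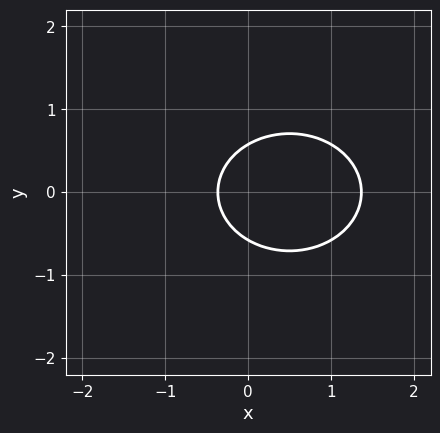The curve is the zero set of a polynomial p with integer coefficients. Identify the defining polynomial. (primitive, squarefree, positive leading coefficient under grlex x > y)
2*x^2 + 3*y^2 - 2*x - 1

First, degree: no degree-1 curve has this shape, so deg p = 2.
Next, symmetries: the y ↦ −y reflection is a symmetry, so y appears only in even powers.
Finally, putting this together gives p.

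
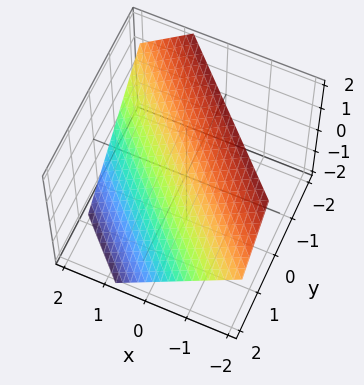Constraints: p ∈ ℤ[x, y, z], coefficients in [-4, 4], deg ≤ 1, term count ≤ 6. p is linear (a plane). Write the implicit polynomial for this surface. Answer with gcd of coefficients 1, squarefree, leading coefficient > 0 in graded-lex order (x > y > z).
3*x + 3*y + 3*z - 2

The degree is 1 — the surface is flat (a plane).
Putting this together gives p.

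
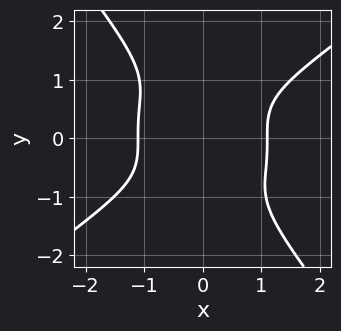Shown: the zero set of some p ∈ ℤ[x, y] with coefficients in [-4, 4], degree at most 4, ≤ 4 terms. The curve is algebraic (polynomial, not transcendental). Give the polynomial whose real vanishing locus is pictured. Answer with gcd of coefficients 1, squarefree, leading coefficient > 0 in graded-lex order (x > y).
2*x^4 - 3*x*y^3 - 3*y^4 - 3

(a) Degree: the shape is more complex than any degree-3 curve, so deg p = 4.
(b) From the visible intercepts: no y-intercept at any integer in the box.
(c) Putting this together gives p.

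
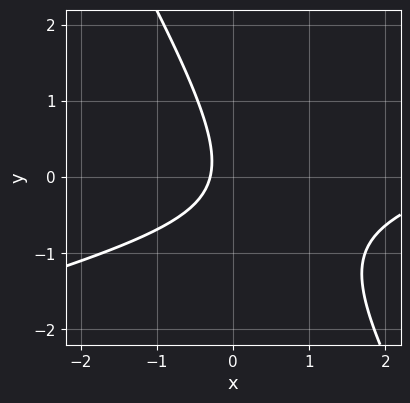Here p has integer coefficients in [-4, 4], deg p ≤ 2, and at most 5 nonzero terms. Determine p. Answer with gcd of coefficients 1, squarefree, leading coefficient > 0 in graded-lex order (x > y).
x^2 - 3*x*y - 2*y^2 - 3*x - 1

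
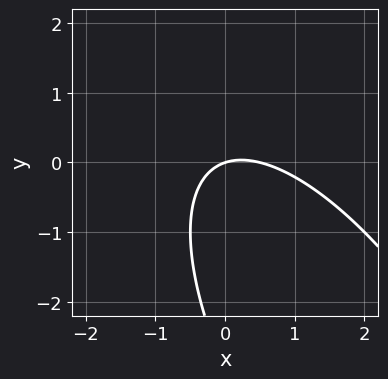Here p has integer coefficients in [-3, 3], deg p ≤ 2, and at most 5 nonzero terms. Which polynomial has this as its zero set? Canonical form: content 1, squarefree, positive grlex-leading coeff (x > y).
(a) The degree is 2 — no degree-1 curve has this shape.
(b) Checking where it meets the axes: it meets the x-axis at x = 0 (among the integer gridlines); it meets the y-axis at y = 0 (among the integer gridlines).
(c) Putting this together gives p.

2*x^2 + 2*x*y + y^2 - x + 3*y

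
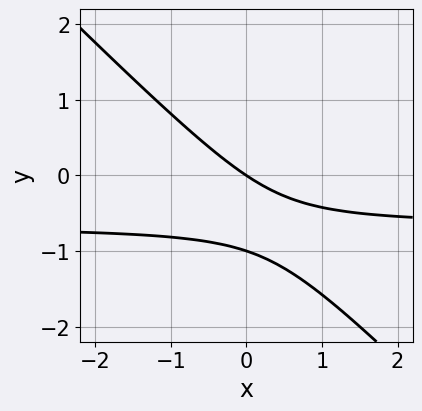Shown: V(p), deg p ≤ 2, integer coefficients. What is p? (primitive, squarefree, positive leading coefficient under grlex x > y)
1. deg p = 2.
2. Checking where it meets the axes: among the integer gridlines, it crosses the y-axis at y ∈ {-1, 0}; it meets the x-axis at x = 0 (among the integer gridlines).
3. Fitting integer coefficients to these (and the overall shape) gives p.

3*x*y + 3*y^2 + 2*x + 3*y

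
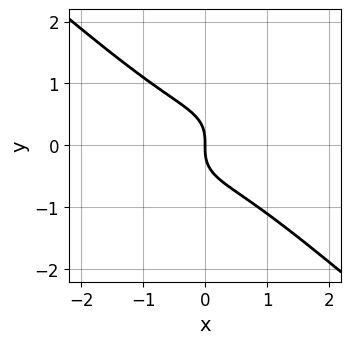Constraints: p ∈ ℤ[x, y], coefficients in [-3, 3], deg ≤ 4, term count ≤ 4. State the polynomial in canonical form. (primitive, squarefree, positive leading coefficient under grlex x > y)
(a) Degree: a generic line meets the curve in up to 3 points, so deg p = 3.
(b) From the axis intercepts and sections: it crosses the x-axis at the gridline x = 0; it meets the y-axis at y = 0 (among the integer gridlines).
(c) Together with the visible shape, these determine p as stated.

2*x^3 + 3*y^3 + 2*x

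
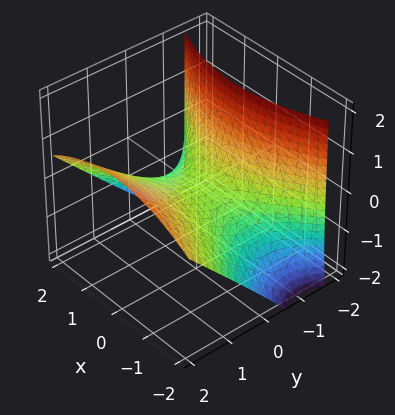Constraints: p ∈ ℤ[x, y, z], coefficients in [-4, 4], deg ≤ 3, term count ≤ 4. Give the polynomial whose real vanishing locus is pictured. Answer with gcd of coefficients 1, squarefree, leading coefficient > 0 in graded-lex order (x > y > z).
1. deg p = 2.
2. From the axis intercepts and sections: it crosses the x-axis at the gridline x = 0; one z-axis crossing is at z = 0.
3. Fitting integer coefficients to these (and the overall shape) gives p.

x^2 - 2*y^2 + 2*y*z + 3*z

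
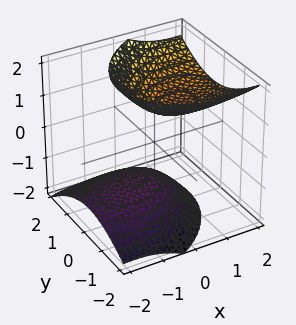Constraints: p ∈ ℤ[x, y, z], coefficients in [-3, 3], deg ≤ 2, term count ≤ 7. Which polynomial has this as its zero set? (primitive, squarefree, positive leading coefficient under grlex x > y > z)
2*x^2 - x*y - 3*x*z + 3*y^2 - 3*z^2 + 3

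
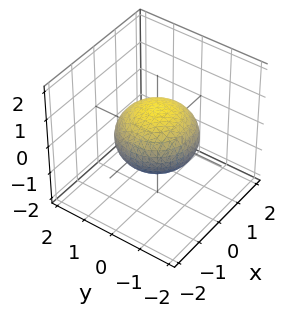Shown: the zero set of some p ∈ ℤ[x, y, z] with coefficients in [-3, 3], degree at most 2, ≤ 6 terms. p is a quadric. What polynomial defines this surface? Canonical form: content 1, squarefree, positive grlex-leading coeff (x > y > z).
2*x^2 + 2*y^2 + 3*z^2 - 3

1. The degree is 2 — bounded and convex; a quadric.
2. Symmetries: it's symmetric under z → −z, forcing even powers of z; the z-axis is an axis of rotation, so x and y enter only as x² + y².
3. Observable constraints: a circular section at z = 0 has radius between 1 and 2; the z-axis gridline crossings are at z ∈ {-1, 1}.
4. The integer polynomial consistent with all of this is the stated p.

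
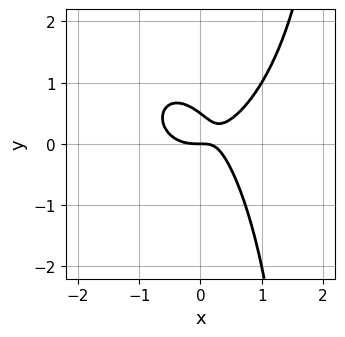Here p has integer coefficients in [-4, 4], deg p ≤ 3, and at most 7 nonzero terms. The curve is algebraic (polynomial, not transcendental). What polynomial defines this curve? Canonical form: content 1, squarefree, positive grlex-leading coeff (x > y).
2*x^3 + x*y^2 - 2*x*y - 2*y^2 + y

The degree is 3 — a generic line meets the curve in up to 3 points.
Observable constraints: it meets the y-axis at y = 0 (among the integer gridlines); one x-axis crossing is at x = 0.
Putting this together gives p.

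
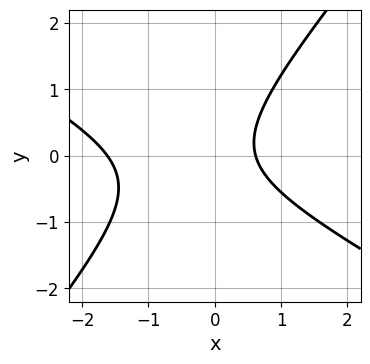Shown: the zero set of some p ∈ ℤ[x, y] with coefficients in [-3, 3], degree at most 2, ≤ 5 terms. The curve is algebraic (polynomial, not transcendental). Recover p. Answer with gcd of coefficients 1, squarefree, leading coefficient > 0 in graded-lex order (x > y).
2*x^2 + 2*x*y - 3*y^2 + 2*x - 2

(a) Degree: a generic line meets the curve in up to 2 points, so deg p = 2.
(b) Observable constraints: it misses every integer gridline on the y-axis.
(c) Fitting integer coefficients to these (and the overall shape) gives p.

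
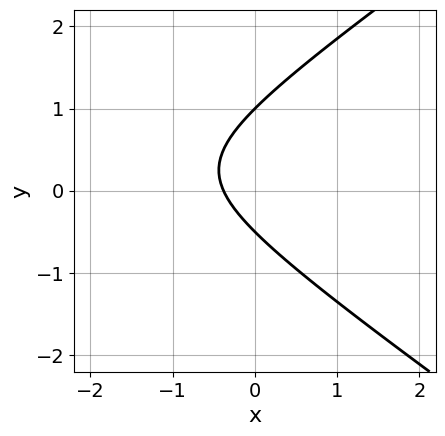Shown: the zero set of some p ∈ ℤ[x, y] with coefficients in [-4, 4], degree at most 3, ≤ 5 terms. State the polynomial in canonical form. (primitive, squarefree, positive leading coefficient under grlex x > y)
x^2 - 2*y^2 + 3*x + y + 1

1. deg p = 2. The shape is more complex than any degree-1 curve.
2. From the axis intercepts and sections: it crosses the y-axis at the gridline y = 1.
3. The integer polynomial consistent with all of this is the stated p.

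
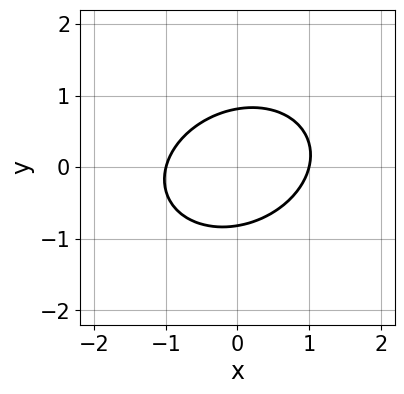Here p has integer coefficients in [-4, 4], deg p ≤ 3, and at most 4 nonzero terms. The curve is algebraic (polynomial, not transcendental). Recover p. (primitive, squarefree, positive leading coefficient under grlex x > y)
(a) Degree: a generic line meets the curve in up to 2 points, so deg p = 2.
(b) From the axis intercepts and sections: among the integer gridlines, it crosses the x-axis at x ∈ {-1, 1}.
(c) Fitting integer coefficients to these (and the overall shape) gives p.

2*x^2 - x*y + 3*y^2 - 2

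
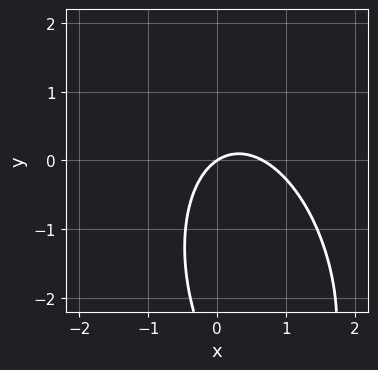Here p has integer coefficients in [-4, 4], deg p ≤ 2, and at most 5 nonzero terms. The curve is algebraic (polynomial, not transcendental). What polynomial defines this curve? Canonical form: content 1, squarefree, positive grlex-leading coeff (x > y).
3*x^2 + x*y + y^2 - 2*x + 3*y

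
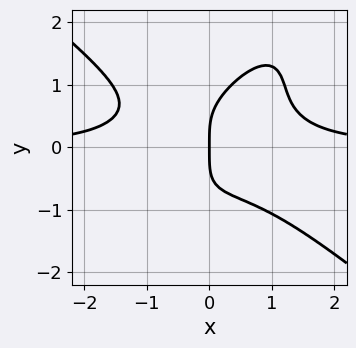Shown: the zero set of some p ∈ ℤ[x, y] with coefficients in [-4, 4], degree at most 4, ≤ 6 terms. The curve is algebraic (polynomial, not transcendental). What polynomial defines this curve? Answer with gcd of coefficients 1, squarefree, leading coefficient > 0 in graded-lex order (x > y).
3*x^3*y - 3*x*y^3 + 2*y^4 - 3*x

(a) The degree is 4 — a generic line meets the curve in up to 4 points.
(b) From the axis intercepts and sections: it meets the x-axis at x = 0 (among the integer gridlines); it crosses the y-axis at the gridline y = 0.
(c) Matching integer coefficients to the picture gives p.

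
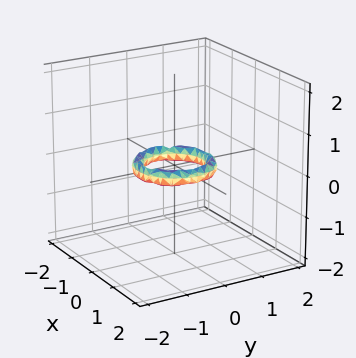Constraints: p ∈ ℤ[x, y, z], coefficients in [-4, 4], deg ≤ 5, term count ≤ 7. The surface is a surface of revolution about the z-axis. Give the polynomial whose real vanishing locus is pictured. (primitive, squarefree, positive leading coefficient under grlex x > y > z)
(a) The degree is 4 — no degree-3 surface has this shape.
(b) Symmetries: the z-axis is an axis of rotation, so x and y enter only as x² + y².
(c) From the visible intercepts: among the integer gridlines, it crosses the y-axis at y ∈ {-1, 1}; among the integer gridlines, it crosses the x-axis at x ∈ {-1, 1}; a circular section at z = 0 has radius between 0 and 1.
(d) Putting this together gives p.

2*x^4 + 4*x^2*y^2 + 2*y^4 - 3*x^2 - 3*y^2 + 3*z^2 + 1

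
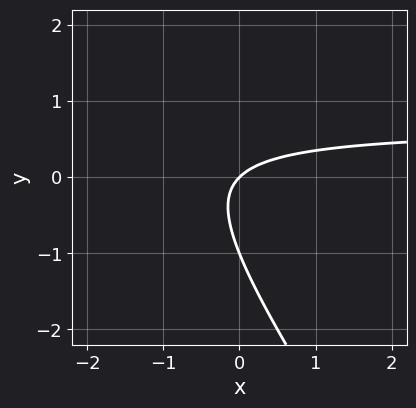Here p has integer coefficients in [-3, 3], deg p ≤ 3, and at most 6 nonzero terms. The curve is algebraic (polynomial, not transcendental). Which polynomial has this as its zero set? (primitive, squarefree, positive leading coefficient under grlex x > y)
3*x*y + 2*y^2 - 2*x + 2*y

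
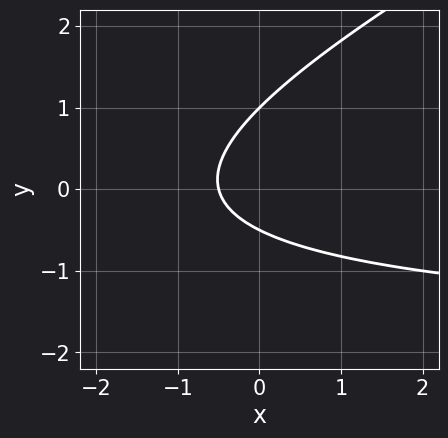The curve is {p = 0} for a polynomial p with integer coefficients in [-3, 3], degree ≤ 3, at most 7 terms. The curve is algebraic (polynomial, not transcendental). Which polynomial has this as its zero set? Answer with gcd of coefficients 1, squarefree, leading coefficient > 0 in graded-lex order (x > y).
First, degree: a generic line meets the curve in up to 2 points, so deg p = 2.
Then, reading off the gridlines: it crosses the y-axis at the gridline y = 1.
Finally, fitting integer coefficients to these (and the overall shape) gives p.

x*y - 2*y^2 + 2*x + y + 1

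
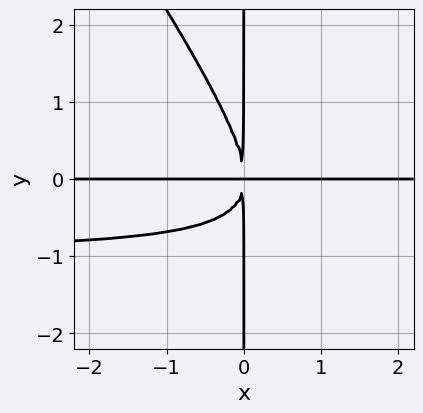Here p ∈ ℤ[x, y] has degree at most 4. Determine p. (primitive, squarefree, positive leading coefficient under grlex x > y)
3*x^2*y^2 + 2*x*y^3 + 3*x^2*y

1. The degree is 4 — a generic line meets the curve in up to 4 points.
2. Observable constraints: the visible x-axis segment lies entirely on the curve; the visible y-axis segment lies entirely on the curve.
3. The integer polynomial consistent with all of this is the stated p.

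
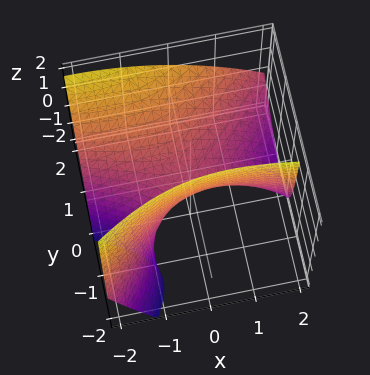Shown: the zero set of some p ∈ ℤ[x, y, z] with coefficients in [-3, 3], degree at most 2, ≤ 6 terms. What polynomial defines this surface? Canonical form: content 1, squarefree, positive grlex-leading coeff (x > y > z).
First, degree: no degree-1 surface has this shape, so deg p = 2.
Next, against the integer gridlines: it crosses the y-axis at the gridline y = 0; it meets the z-axis at z = 0 (among the integer gridlines).
Finally, the integer polynomial consistent with all of this is the stated p.

x^2 + 2*x*y - 3*y^2 + 3*y*z + 3*z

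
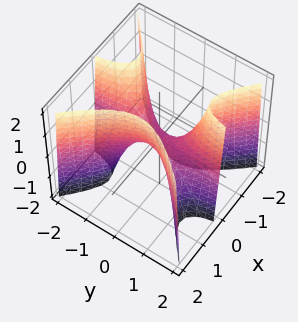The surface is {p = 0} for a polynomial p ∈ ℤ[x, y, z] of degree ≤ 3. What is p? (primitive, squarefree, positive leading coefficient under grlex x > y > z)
3*x^3 - 3*x*y^2 - z

(a) deg p = 3.
(b) From the visible intercepts: it meets the x-axis at x = 0 (among the integer gridlines); it crosses the z-axis at the gridline z = 0; every point of the y-axis in the box is on the surface.
(c) Together with the visible shape, these determine p as stated.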